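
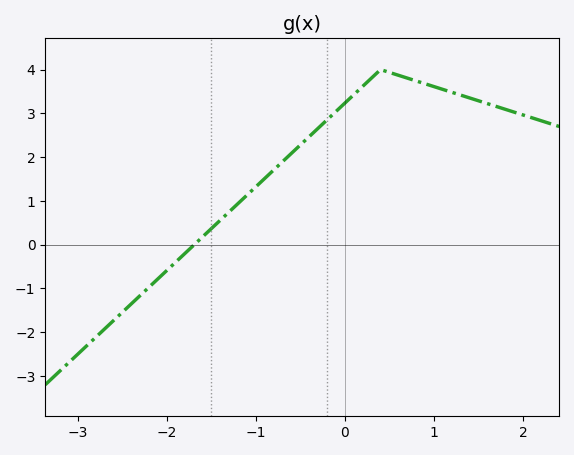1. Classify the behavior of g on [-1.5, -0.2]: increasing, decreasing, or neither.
increasing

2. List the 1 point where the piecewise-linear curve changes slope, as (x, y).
(0.4, 4)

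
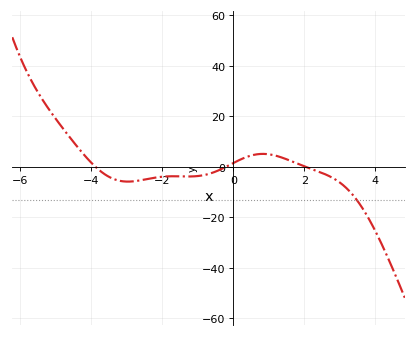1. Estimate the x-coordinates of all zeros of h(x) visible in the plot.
-3.88, -0.212, 2.05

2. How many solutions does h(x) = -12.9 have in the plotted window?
1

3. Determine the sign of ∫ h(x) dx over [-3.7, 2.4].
negative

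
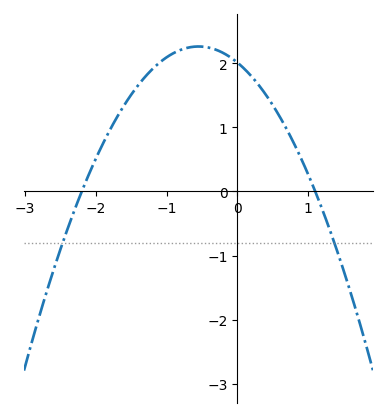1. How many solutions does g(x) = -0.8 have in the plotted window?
2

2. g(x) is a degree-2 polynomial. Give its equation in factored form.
y = -0.83(x + 2.2)(x - 1.1)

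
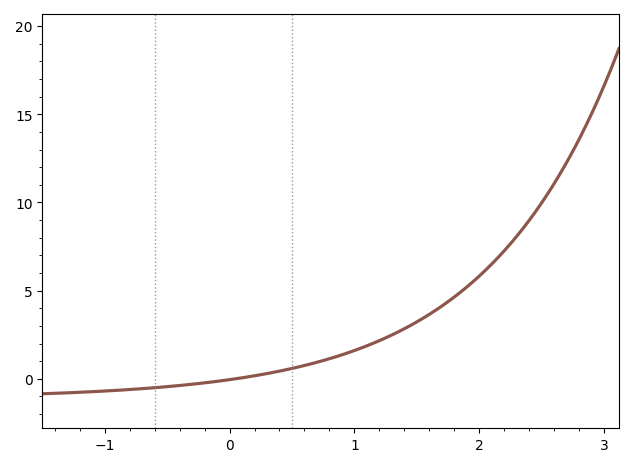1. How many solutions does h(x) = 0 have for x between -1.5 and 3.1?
1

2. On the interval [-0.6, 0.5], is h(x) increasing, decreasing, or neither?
increasing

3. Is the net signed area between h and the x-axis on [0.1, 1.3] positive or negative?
positive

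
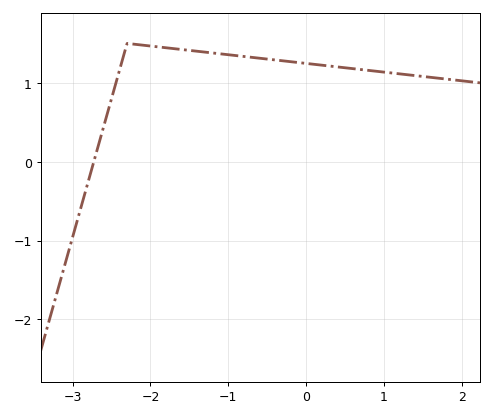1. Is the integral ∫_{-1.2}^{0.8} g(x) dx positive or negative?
positive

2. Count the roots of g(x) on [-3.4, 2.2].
1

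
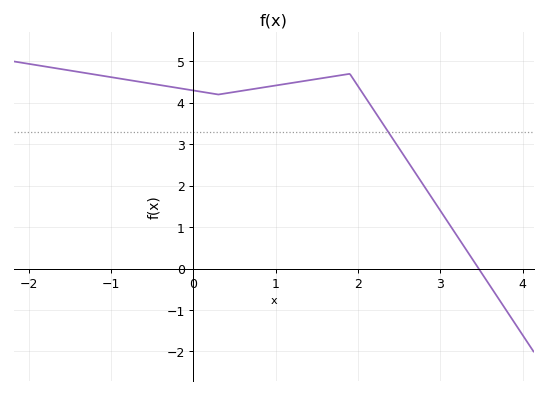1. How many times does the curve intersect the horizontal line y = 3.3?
1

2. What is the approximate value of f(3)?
1.4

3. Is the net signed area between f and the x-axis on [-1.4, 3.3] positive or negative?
positive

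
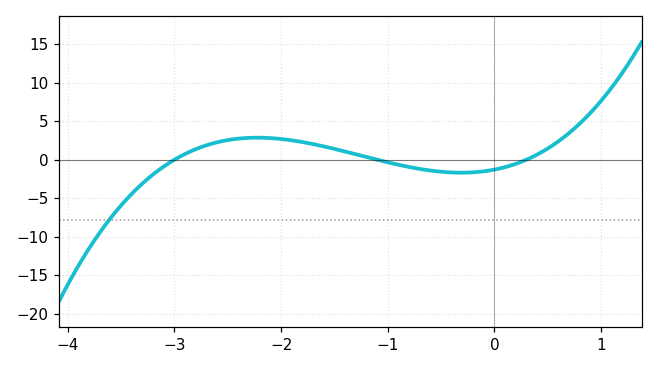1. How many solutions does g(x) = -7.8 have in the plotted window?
1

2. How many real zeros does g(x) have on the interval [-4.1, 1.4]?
3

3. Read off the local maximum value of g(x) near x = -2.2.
2.86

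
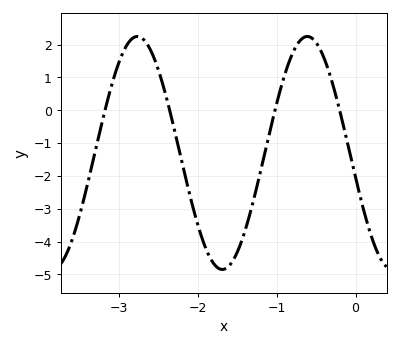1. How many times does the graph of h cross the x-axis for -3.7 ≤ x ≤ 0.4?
4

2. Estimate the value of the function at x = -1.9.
-4.2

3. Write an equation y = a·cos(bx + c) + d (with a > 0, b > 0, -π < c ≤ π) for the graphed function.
y = 3.55cos(2.9x + 1.8) - 1.3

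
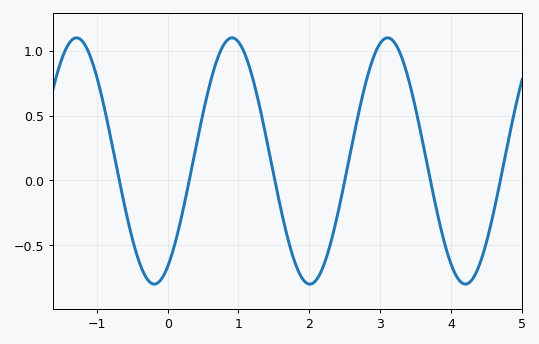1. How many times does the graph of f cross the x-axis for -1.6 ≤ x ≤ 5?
6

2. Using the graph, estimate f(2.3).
-0.488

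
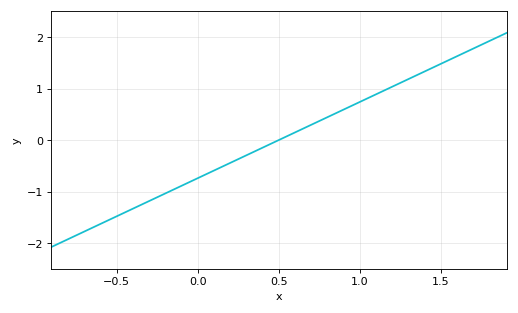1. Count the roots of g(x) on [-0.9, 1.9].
1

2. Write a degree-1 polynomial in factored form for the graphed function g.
y = 1.48(x - 0.5)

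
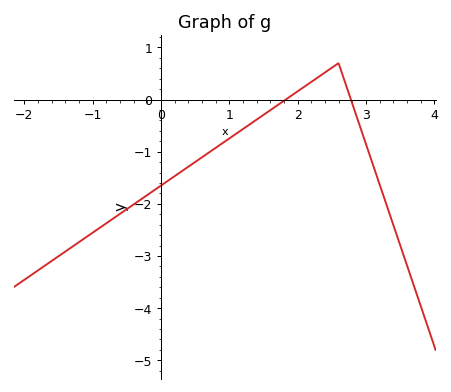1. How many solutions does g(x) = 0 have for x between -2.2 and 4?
2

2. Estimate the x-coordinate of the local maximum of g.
2.6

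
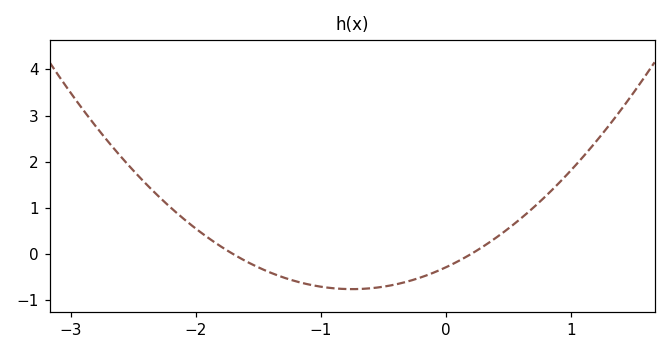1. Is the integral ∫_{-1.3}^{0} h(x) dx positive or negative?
negative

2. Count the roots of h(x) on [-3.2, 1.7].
2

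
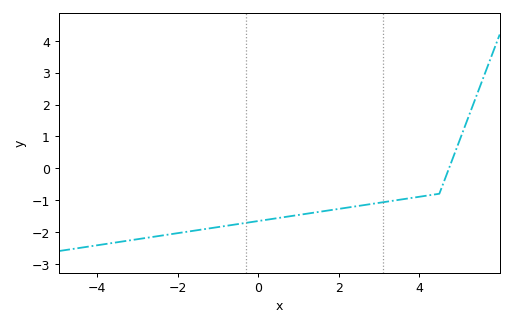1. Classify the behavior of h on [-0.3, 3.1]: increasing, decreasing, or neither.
increasing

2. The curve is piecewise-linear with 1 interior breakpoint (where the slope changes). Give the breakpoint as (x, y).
(4.5, -0.8)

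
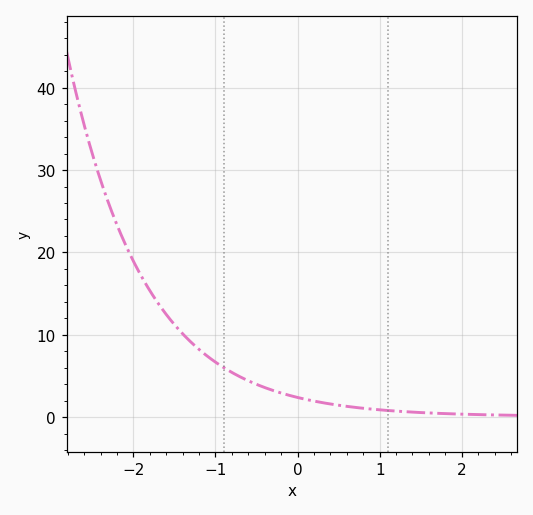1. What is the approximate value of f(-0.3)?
3.25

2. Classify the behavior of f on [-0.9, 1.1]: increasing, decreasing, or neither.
decreasing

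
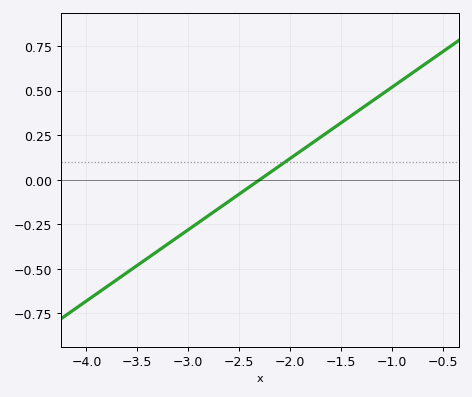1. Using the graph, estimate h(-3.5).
-0.48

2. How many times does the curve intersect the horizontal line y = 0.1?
1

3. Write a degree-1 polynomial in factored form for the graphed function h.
y = 0.4(x + 2.3)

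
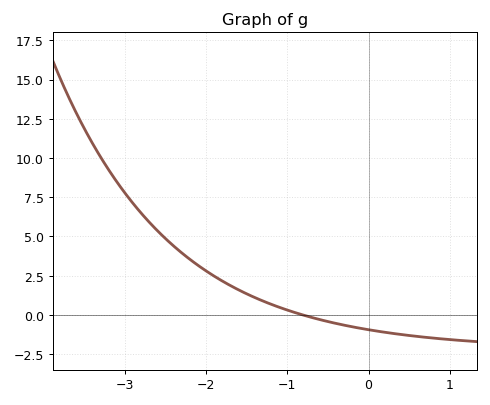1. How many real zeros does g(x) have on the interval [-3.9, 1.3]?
1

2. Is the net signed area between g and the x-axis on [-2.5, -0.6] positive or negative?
positive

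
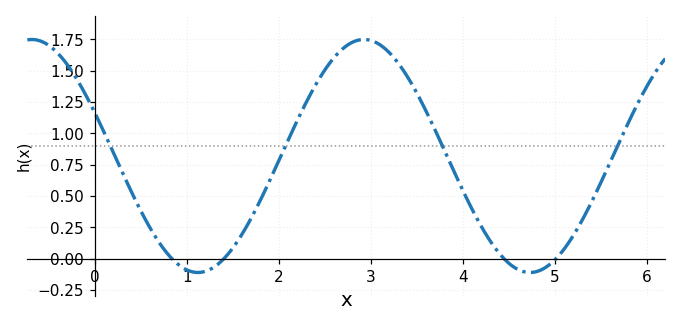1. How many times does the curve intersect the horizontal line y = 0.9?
4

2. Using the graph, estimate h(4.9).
-0.05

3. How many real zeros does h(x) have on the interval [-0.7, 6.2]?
4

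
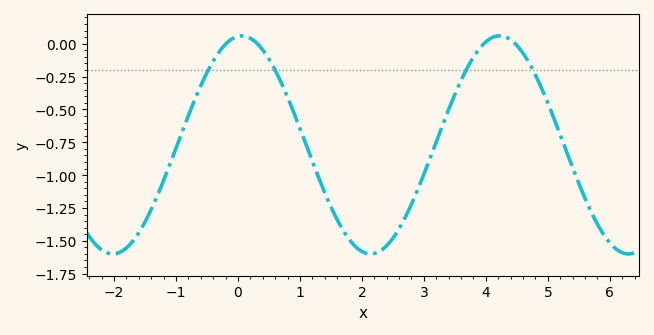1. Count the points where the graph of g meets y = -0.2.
4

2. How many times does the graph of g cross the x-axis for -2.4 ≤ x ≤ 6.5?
4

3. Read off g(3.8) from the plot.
-0.102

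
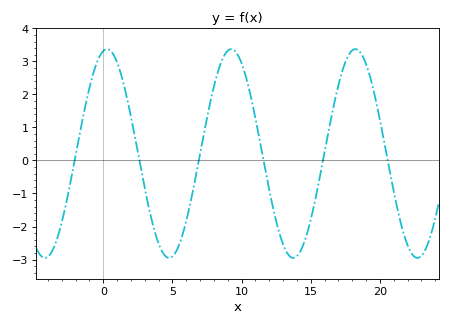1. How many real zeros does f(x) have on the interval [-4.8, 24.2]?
6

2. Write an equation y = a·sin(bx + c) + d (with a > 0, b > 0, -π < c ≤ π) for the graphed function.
y = 3.16sin(0.7x + 1.38) + 0.21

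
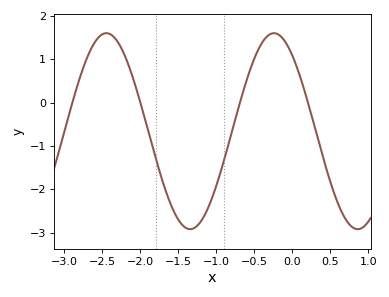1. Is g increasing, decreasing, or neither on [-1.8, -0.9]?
neither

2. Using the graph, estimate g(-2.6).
1.4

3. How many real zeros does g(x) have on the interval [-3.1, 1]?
4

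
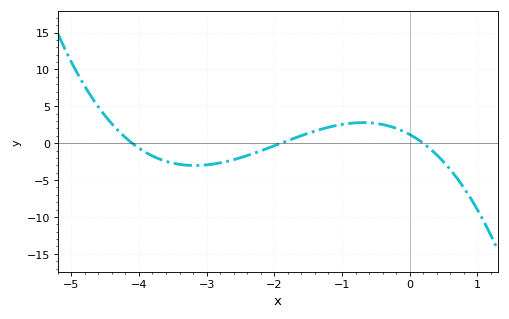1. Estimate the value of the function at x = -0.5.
2.68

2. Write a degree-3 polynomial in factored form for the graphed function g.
y = -0.76(x + 4.1)(x + 1.9)(x - 0.2)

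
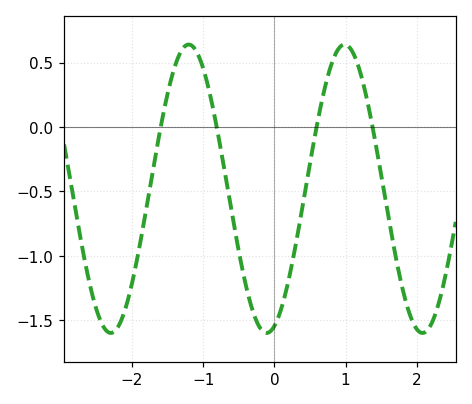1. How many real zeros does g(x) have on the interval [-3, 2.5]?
4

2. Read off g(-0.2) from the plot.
-1.56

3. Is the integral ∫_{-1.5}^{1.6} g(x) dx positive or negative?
negative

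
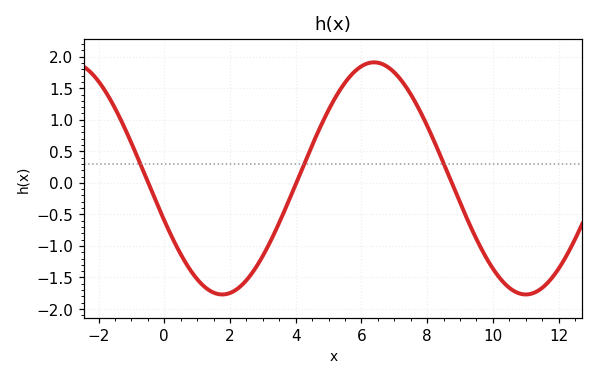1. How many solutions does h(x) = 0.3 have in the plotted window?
3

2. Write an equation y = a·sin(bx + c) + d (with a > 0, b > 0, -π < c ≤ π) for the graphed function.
y = 1.84sin(0.68x - 2.8) + 0.07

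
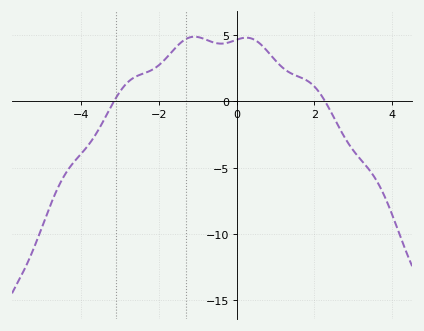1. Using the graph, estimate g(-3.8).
-3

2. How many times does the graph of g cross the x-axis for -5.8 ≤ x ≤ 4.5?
2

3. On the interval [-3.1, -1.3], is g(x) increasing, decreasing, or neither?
increasing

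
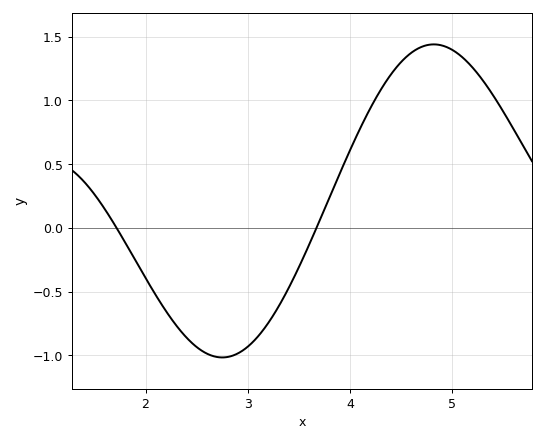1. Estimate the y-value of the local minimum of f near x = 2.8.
-1.02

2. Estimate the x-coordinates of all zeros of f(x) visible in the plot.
1.72, 3.67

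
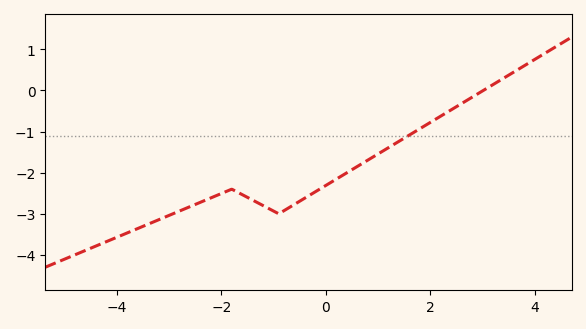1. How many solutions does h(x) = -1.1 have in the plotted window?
1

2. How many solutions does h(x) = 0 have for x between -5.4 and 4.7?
1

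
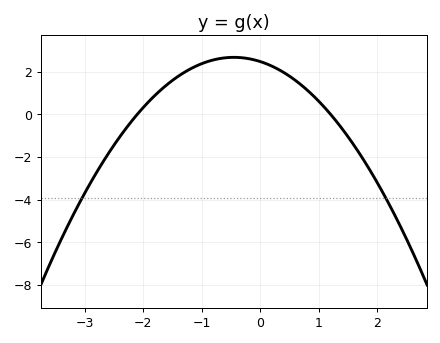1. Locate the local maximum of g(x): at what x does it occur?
-0.4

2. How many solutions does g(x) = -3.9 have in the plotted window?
2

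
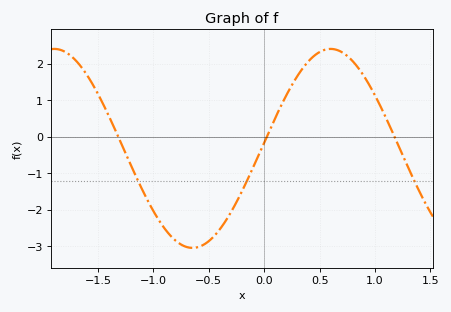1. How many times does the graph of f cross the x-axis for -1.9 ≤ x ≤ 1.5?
3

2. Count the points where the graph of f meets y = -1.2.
3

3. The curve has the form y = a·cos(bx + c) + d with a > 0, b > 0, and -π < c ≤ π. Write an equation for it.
y = 2.72cos(2.52x - 1.51) - 0.32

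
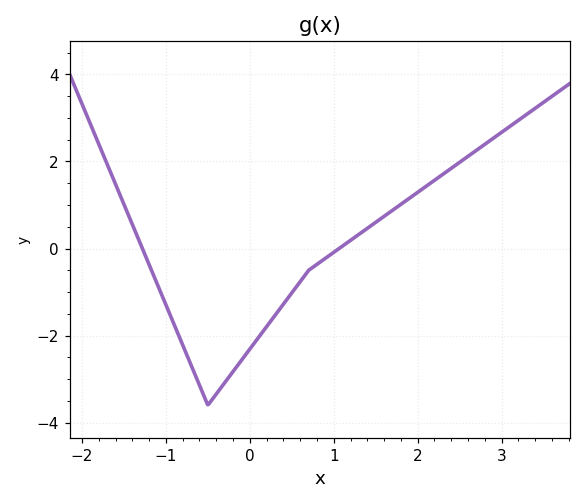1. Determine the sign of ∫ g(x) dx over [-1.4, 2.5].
negative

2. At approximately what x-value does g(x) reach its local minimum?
-0.5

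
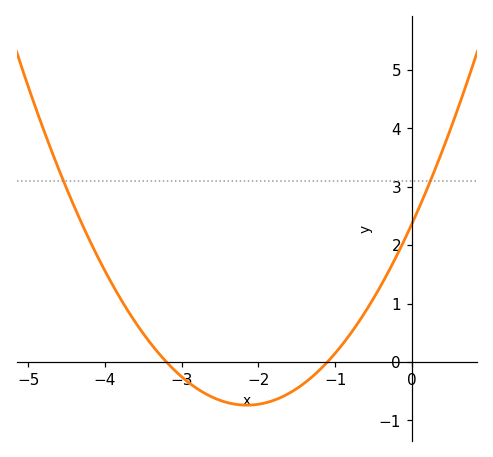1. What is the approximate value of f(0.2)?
3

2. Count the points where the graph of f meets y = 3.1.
2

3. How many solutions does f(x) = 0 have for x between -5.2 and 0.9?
2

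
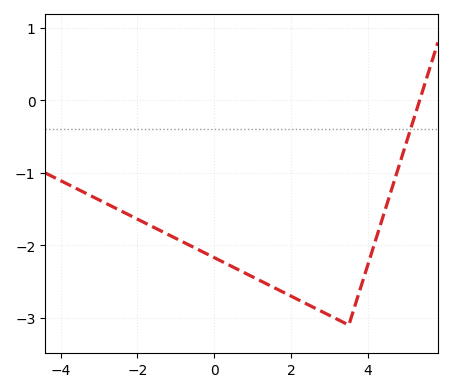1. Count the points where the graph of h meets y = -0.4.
1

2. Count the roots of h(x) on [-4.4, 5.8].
1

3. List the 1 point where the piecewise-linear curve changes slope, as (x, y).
(3.5, -3.1)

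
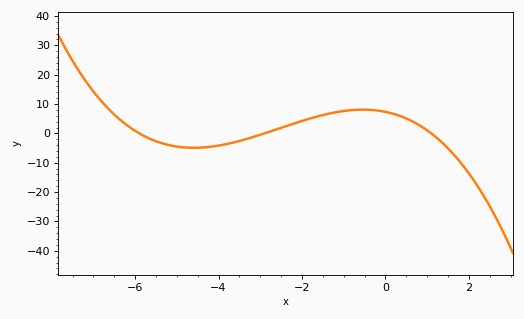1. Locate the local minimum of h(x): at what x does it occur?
-4.6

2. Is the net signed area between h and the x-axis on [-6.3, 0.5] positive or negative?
positive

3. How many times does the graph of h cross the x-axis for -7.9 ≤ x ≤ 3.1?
3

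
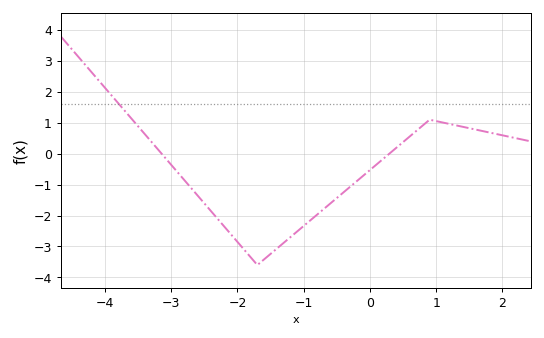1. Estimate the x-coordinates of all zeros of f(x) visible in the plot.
-3.14, 0.291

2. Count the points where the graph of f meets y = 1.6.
1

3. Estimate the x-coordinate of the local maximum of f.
0.903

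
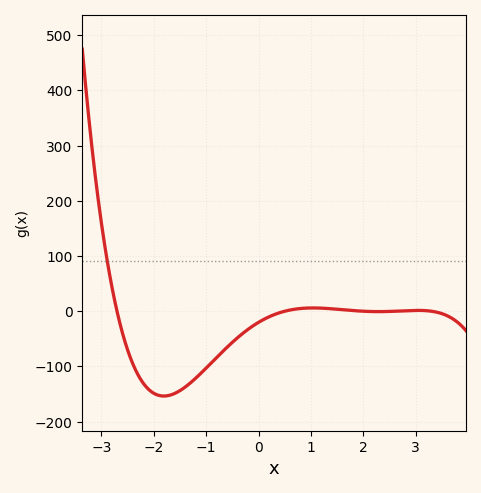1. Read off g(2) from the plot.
0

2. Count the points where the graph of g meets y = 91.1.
1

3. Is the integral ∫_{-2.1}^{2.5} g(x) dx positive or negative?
negative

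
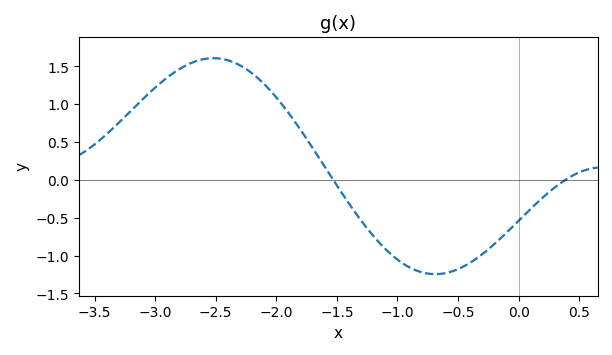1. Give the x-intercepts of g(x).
-1.53, 0.386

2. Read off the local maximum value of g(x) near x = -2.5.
1.61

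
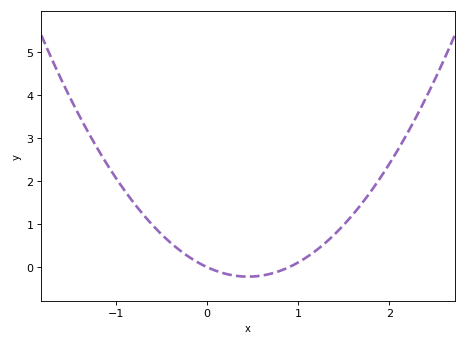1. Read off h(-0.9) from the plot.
1.8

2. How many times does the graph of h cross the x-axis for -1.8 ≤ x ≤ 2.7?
2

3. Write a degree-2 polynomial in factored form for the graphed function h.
y = 1.09(x - 0)(x - 0.9)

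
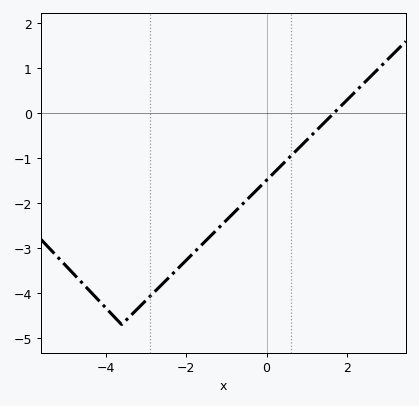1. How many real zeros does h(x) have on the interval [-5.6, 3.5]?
1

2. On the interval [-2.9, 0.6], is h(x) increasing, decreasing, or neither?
increasing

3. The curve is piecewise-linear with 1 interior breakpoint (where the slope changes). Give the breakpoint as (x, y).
(-3.6, -4.7)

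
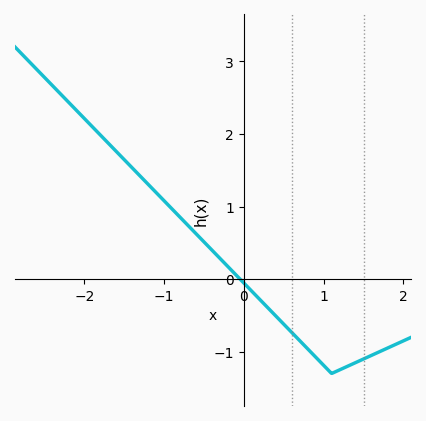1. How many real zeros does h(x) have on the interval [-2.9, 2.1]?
1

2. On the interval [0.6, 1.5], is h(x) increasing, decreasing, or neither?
neither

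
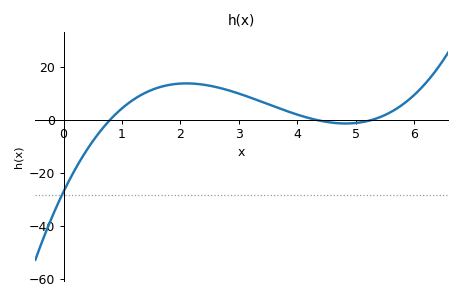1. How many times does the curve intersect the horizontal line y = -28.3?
1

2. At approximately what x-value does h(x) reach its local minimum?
4.83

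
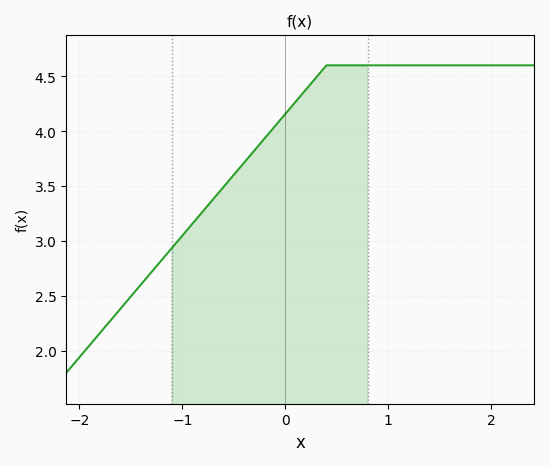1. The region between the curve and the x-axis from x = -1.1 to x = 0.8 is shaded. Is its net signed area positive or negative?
positive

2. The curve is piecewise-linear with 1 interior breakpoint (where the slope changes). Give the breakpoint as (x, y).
(0.4, 4.6)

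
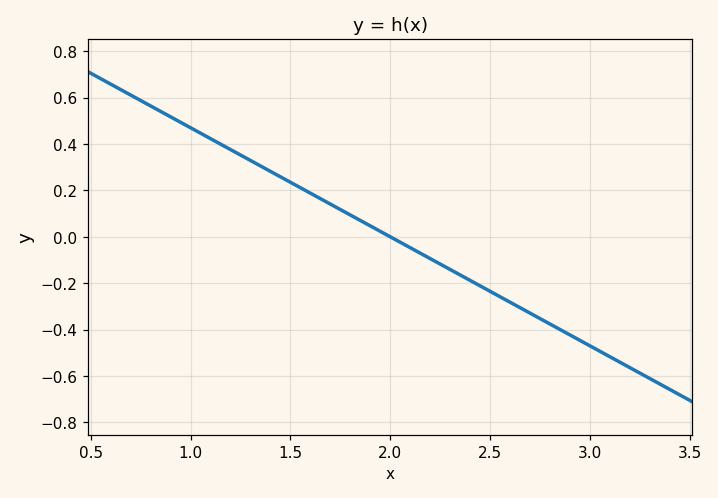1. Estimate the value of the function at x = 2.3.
-0.141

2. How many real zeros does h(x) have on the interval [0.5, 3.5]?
1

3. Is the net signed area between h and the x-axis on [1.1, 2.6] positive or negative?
positive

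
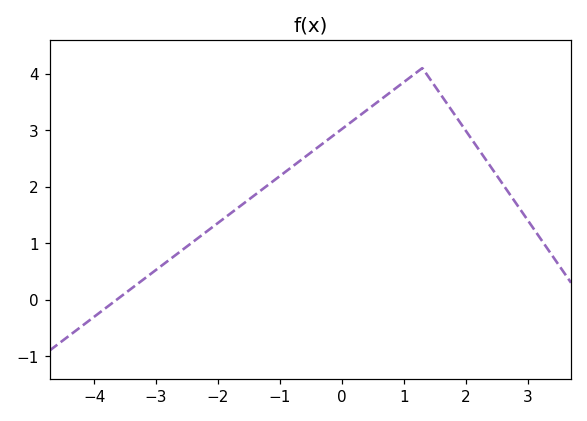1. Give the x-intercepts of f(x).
-3.64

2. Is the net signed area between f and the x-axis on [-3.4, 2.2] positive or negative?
positive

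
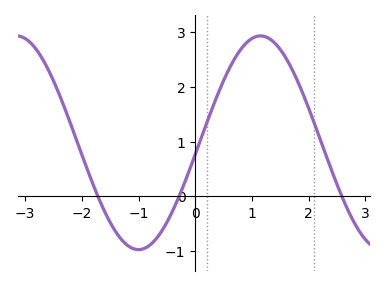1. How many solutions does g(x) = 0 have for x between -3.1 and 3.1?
3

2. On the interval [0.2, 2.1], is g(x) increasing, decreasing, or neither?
neither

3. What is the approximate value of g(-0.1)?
0.5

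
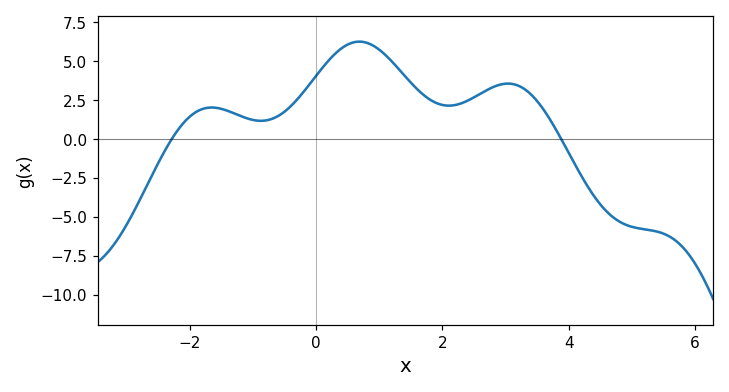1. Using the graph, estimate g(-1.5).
2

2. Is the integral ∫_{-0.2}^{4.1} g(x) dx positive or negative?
positive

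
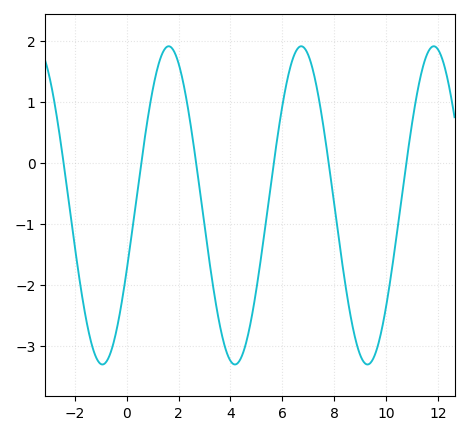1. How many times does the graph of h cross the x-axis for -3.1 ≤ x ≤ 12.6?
6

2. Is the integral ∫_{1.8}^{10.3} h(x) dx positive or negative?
negative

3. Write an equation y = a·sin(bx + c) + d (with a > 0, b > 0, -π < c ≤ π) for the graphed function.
y = 2.61sin(1.23x - 0.42) - 0.69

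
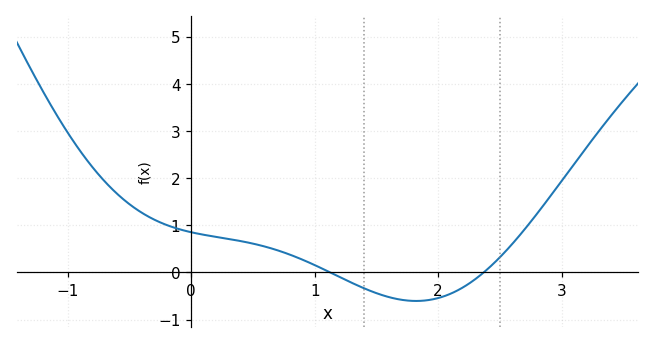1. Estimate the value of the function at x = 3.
1.9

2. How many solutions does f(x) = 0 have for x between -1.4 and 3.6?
2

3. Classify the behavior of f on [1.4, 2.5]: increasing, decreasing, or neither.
neither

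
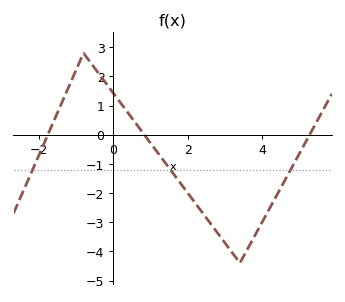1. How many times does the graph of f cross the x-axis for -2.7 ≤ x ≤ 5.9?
3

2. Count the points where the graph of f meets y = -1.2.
3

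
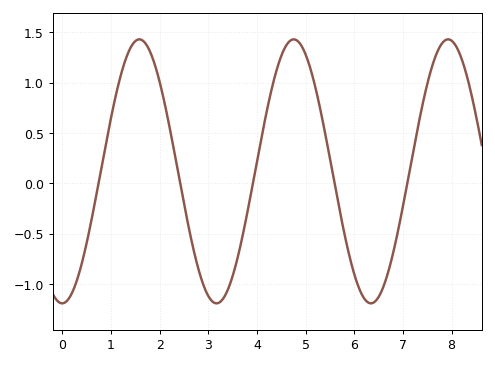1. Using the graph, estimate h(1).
0.65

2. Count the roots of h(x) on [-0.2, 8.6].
5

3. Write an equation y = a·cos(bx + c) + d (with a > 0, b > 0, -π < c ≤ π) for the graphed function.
y = 1.31cos(2x - 3.1) + 0.12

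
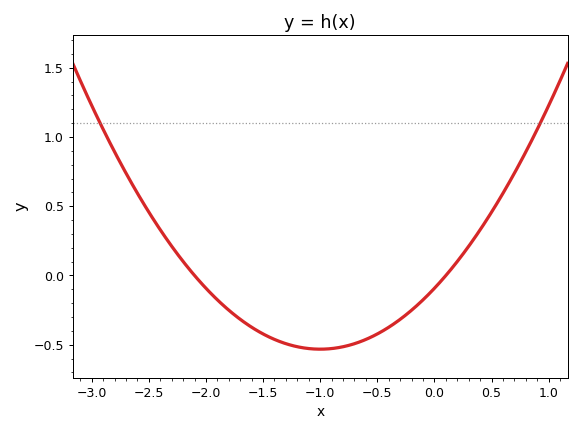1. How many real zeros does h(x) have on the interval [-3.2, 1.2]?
2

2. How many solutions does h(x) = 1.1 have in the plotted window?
2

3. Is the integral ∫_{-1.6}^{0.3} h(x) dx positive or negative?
negative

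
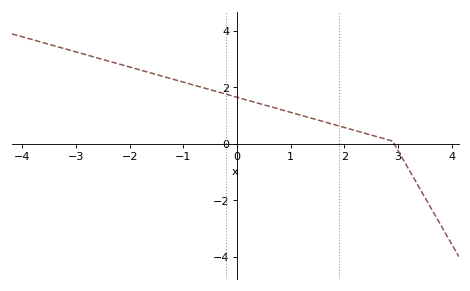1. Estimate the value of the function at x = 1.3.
1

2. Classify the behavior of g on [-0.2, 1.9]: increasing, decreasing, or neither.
decreasing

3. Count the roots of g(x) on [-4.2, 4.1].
1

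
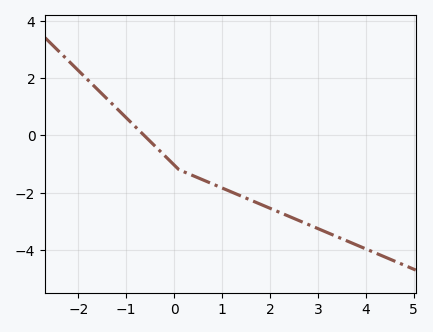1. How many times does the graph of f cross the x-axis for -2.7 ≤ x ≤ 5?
1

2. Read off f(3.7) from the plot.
-3.75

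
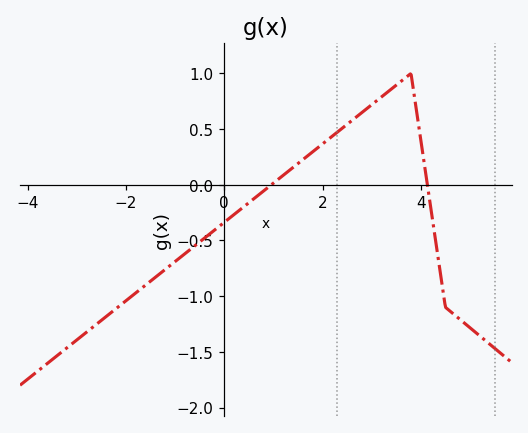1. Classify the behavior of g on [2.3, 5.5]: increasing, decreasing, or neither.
neither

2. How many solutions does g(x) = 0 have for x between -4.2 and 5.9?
2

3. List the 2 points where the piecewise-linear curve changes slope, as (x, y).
(3.8, 1); (4.5, -1.1)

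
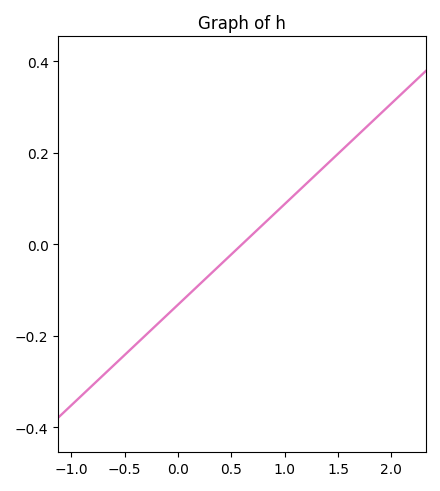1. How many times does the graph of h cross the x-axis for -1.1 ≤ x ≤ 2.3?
1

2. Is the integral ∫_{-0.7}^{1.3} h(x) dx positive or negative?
negative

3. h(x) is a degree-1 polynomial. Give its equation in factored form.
y = 0.22(x - 0.6)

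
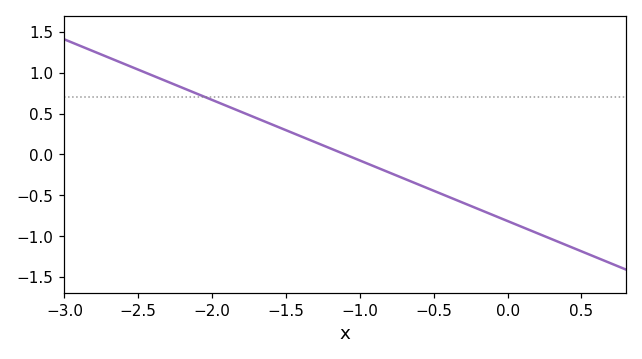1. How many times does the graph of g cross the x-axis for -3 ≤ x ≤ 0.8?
1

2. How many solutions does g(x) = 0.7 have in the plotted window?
1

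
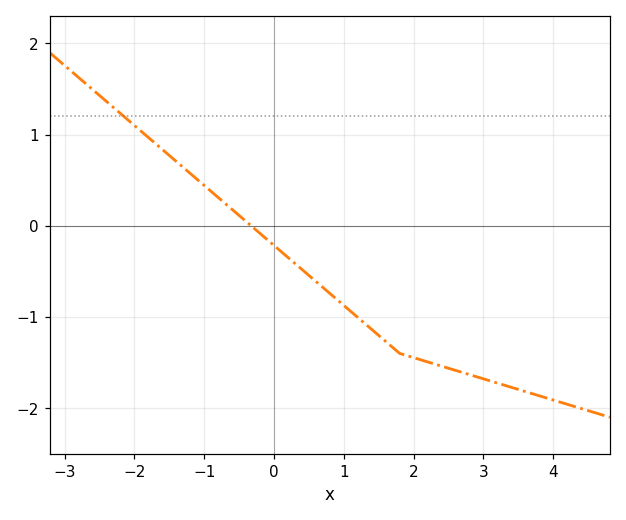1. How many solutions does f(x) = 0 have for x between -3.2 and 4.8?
1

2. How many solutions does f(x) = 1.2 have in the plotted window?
1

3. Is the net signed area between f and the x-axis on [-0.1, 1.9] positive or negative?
negative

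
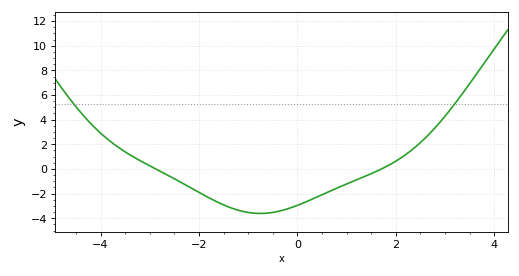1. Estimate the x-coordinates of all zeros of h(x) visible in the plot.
-2.88, 1.71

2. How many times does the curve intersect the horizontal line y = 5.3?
2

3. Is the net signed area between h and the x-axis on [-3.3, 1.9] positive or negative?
negative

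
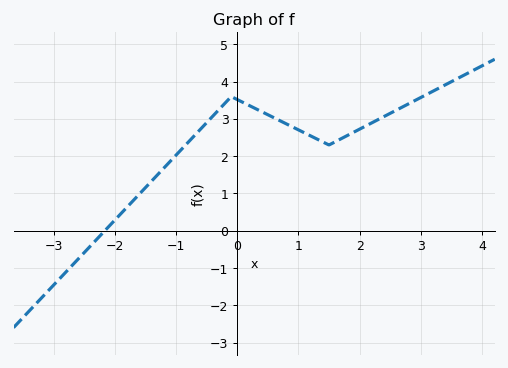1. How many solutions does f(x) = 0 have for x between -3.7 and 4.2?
1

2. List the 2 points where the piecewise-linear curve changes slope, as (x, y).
(-0.1, 3.6); (1.5, 2.3)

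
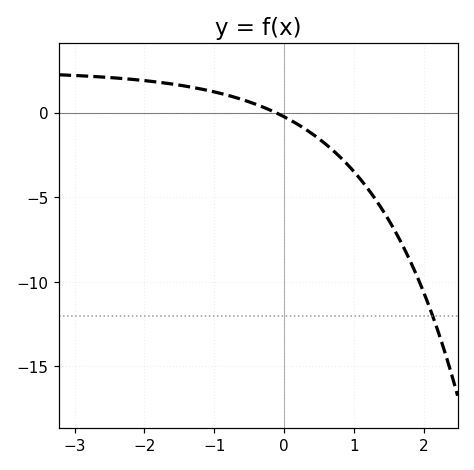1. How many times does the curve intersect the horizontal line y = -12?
1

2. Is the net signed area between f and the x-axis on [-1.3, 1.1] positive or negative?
negative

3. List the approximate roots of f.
-0.1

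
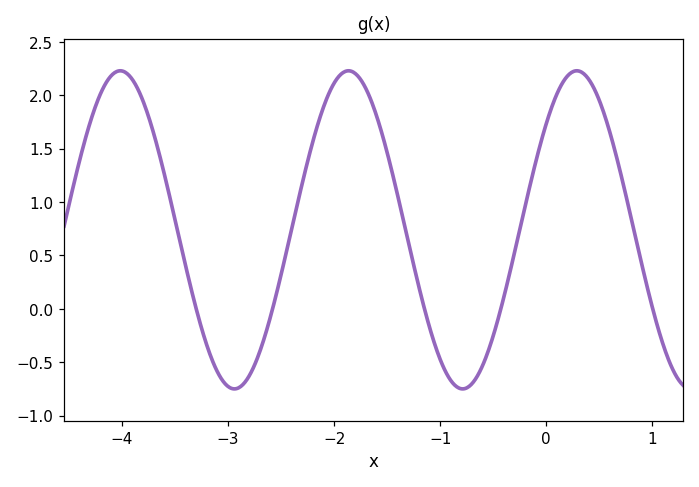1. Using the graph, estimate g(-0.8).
-0.749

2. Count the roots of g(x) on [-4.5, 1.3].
5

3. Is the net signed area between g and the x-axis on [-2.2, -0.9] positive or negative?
positive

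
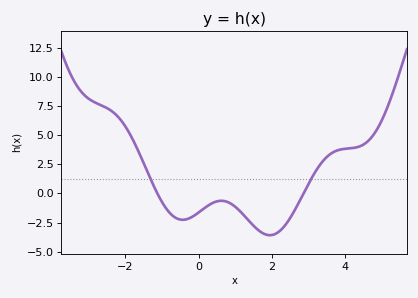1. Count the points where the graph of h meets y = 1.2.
2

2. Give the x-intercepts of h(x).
-1.2, 2.8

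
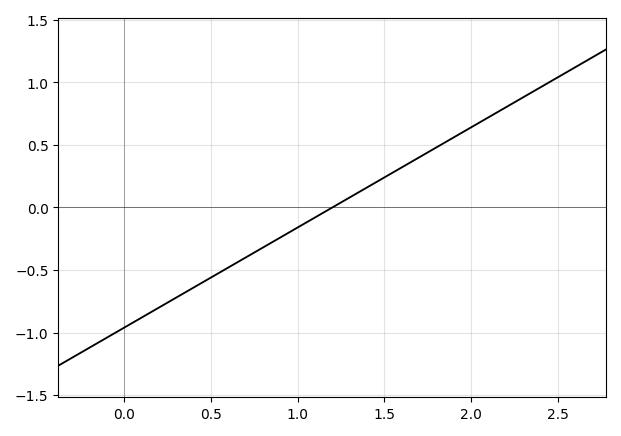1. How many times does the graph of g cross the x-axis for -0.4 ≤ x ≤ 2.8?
1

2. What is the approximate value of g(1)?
-0.16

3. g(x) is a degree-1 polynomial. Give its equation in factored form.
y = 0.8(x - 1.2)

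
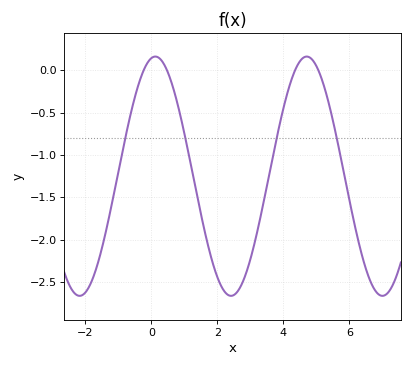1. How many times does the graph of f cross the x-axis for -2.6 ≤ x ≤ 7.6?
4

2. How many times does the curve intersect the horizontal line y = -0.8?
4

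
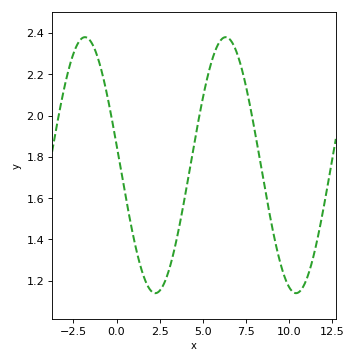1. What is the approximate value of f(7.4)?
2.18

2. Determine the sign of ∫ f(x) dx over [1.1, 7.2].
positive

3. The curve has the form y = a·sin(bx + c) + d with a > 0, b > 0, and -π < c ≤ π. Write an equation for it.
y = 0.62sin(0.77x + 3) + 1.76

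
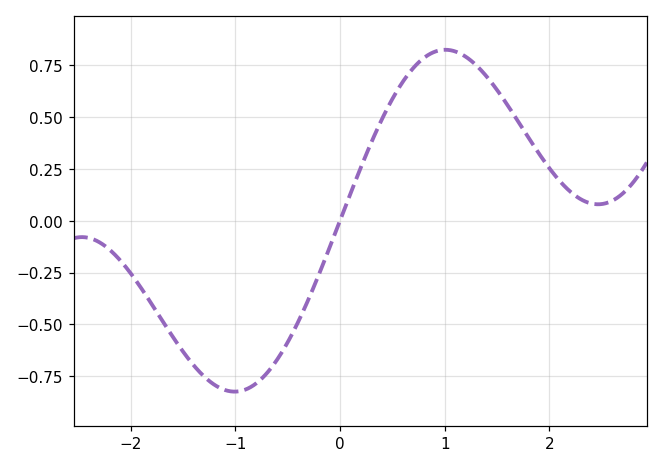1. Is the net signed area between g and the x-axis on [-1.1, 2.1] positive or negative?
positive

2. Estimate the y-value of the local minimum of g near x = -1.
-0.82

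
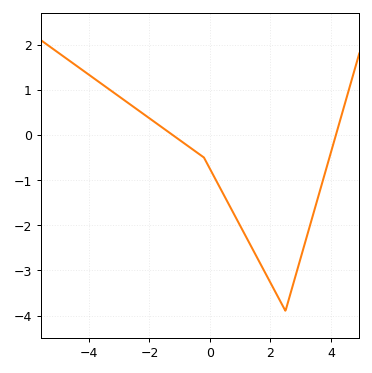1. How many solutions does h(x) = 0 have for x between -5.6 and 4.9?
2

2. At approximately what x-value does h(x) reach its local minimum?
2.5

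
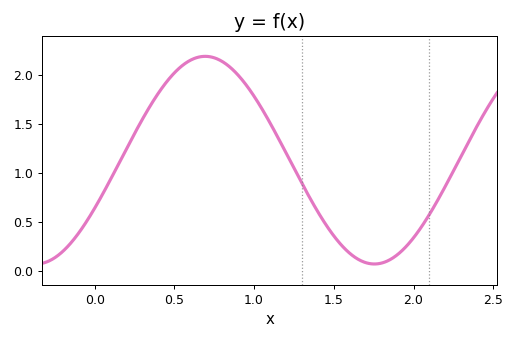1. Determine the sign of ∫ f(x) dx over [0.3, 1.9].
positive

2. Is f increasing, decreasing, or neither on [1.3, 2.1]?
neither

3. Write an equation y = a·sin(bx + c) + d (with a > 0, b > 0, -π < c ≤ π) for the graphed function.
y = 1.06sin(3x - 0.48) + 1.13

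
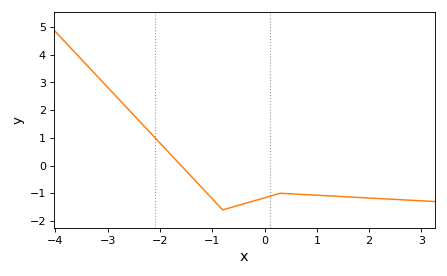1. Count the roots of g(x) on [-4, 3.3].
1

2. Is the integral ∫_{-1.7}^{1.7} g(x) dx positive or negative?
negative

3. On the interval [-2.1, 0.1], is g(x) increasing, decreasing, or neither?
neither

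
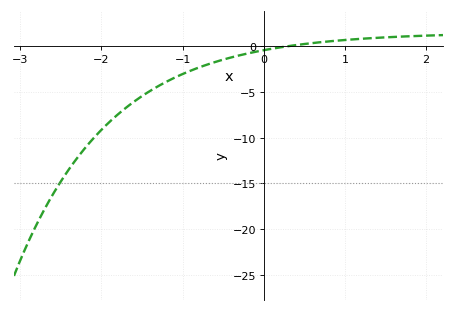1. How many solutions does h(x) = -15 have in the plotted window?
1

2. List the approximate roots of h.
0.285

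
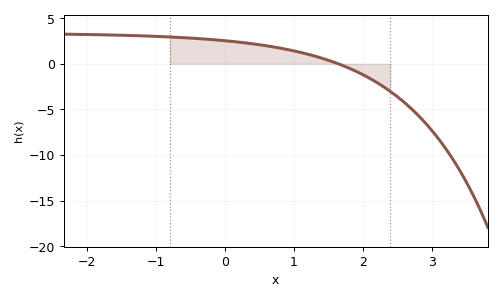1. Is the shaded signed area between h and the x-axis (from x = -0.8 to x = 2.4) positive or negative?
positive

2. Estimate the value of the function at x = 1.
1.5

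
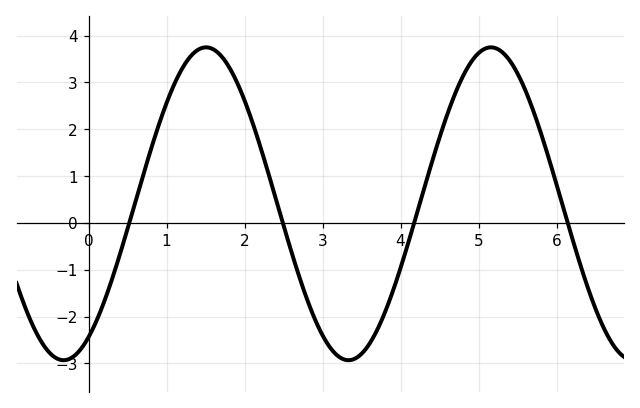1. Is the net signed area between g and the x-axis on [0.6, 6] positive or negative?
positive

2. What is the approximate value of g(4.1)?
-0.42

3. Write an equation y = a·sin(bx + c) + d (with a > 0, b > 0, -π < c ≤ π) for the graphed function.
y = 3.34sin(1.72x - 1.02) + 0.41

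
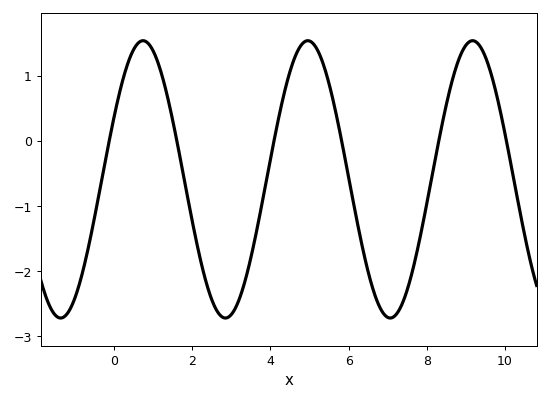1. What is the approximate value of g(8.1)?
-0.65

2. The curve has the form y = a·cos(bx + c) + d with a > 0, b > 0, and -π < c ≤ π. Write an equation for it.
y = 2.13cos(1.49x - 1.1) - 0.59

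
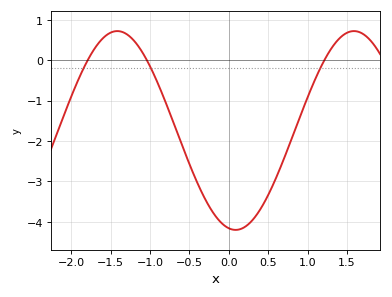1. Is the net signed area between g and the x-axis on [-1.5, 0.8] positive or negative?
negative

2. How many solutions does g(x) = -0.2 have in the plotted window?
3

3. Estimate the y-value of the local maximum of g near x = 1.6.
0.72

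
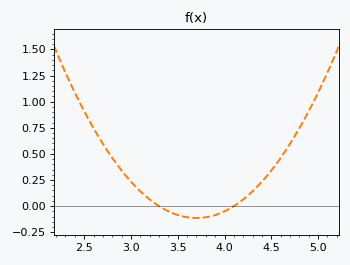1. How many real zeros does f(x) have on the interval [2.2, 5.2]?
2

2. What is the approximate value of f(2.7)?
0.596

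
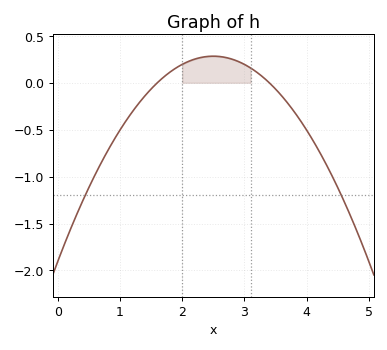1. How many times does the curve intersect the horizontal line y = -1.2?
2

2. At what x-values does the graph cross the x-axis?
1.6, 3.4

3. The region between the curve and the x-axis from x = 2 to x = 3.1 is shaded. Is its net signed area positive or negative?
positive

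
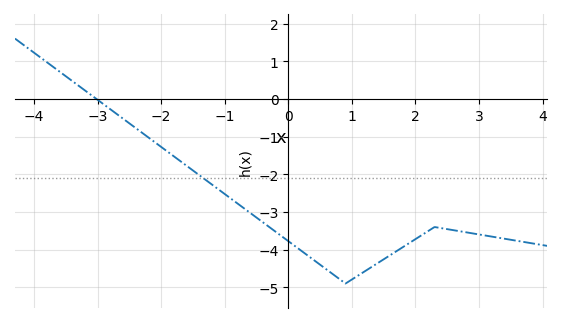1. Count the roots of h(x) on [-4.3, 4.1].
1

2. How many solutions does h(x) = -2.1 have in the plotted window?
1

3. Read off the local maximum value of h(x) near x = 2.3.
-3.4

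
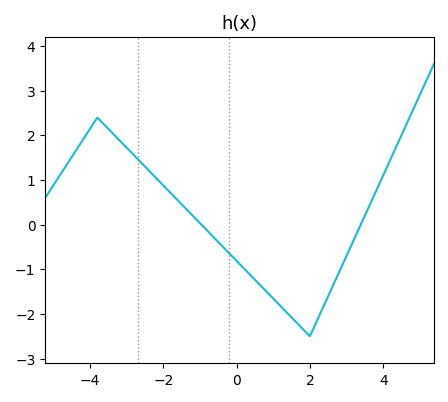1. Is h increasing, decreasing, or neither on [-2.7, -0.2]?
decreasing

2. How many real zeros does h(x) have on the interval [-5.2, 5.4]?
2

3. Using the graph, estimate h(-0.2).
-0.6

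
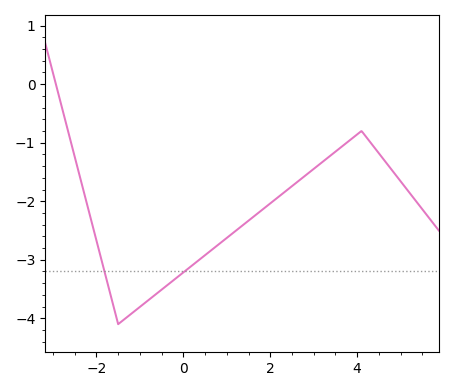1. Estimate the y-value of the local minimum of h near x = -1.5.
-4.1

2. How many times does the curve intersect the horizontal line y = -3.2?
2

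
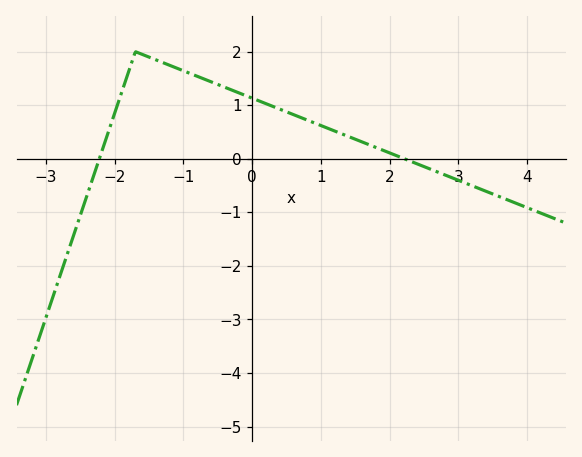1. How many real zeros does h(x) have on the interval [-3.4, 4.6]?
2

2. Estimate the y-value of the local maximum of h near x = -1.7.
2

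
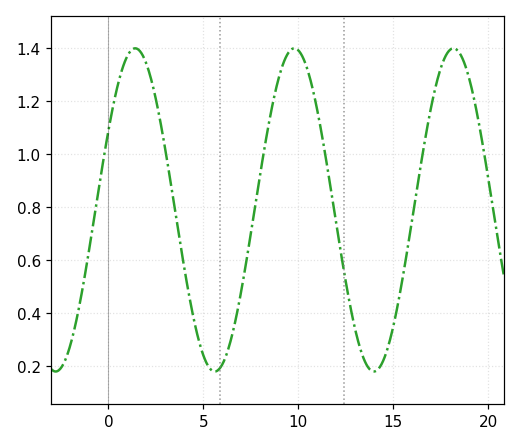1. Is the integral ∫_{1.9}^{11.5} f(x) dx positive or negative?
positive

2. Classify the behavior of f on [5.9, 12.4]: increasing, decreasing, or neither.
neither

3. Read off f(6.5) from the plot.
0.32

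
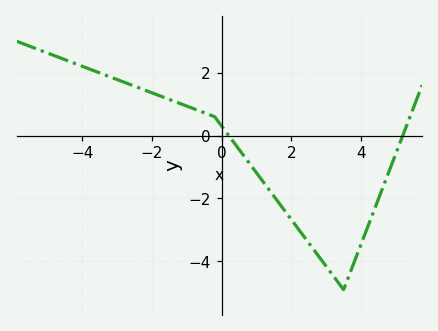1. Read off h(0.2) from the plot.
0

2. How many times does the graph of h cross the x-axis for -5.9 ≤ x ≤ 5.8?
2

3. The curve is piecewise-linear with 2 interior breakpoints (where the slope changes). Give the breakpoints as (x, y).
(-0.2, 0.6); (3.5, -4.9)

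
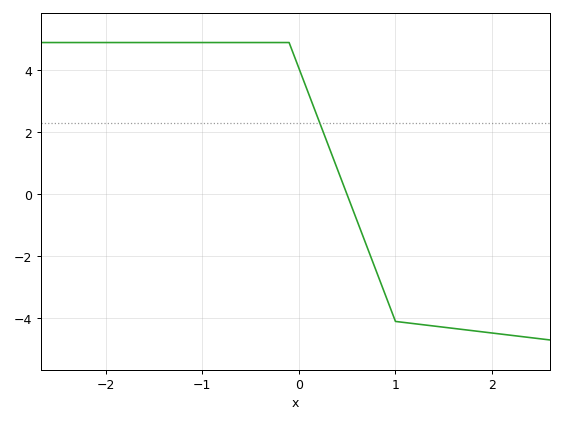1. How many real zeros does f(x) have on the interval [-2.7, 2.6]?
1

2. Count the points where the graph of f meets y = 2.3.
1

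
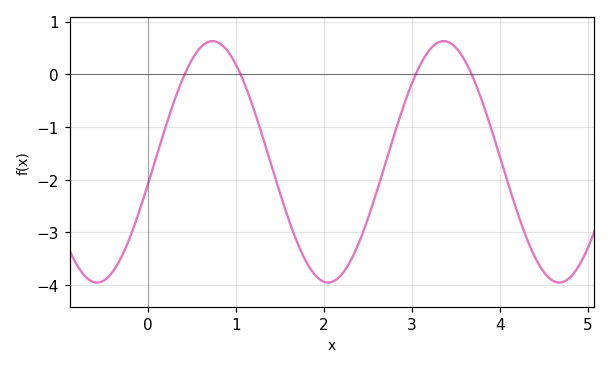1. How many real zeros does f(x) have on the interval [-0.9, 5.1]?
4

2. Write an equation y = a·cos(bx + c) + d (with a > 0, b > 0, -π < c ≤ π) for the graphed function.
y = 2.29cos(2.39x - 1.75) - 1.66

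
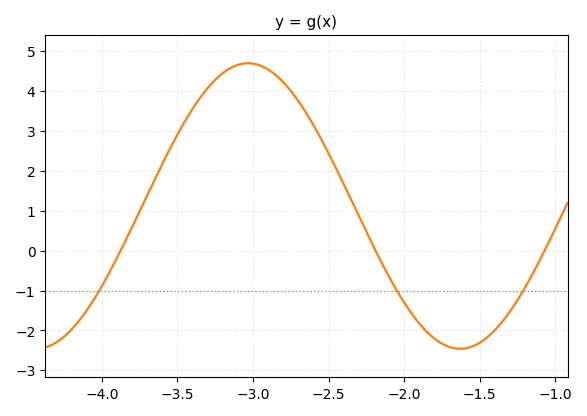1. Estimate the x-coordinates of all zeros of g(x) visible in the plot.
-3.88, -2.19, -1.07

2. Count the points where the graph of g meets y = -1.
3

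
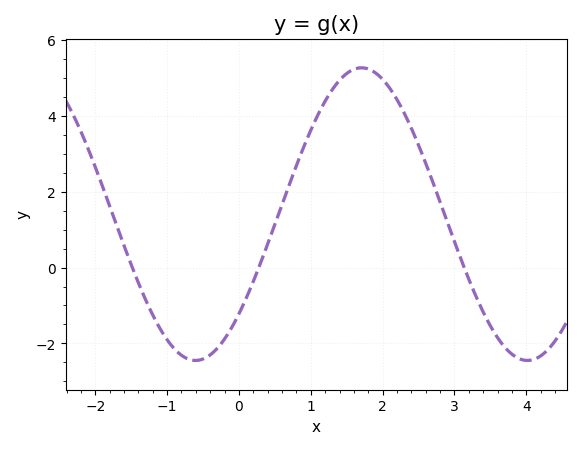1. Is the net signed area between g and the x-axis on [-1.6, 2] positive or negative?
positive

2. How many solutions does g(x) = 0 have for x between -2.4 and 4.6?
3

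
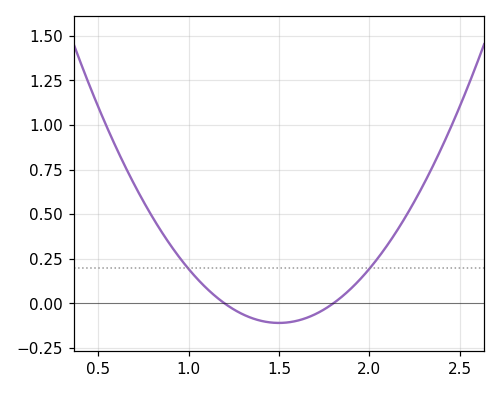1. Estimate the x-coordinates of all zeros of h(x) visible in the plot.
1.2, 1.8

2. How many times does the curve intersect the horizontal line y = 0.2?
2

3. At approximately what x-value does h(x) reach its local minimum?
1.5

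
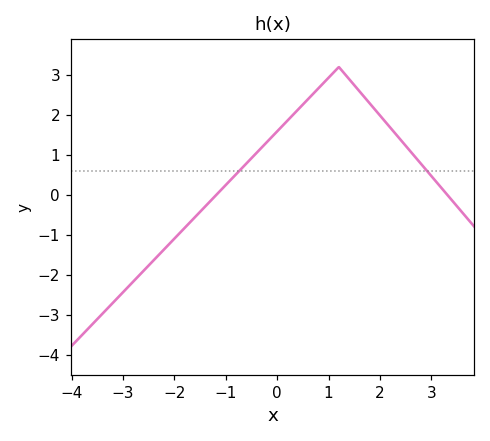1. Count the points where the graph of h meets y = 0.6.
2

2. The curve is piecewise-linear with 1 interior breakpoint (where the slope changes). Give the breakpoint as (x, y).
(1.2, 3.2)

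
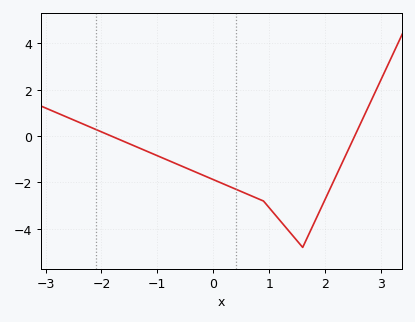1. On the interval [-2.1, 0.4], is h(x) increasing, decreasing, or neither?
decreasing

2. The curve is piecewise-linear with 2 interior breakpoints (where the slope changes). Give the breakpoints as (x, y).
(0.9, -2.8); (1.6, -4.8)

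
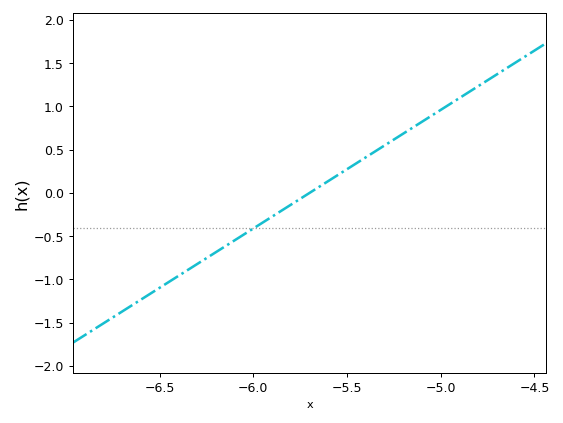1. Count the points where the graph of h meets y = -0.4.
1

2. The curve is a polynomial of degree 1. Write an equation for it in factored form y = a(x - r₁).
y = 1.37(x + 5.7)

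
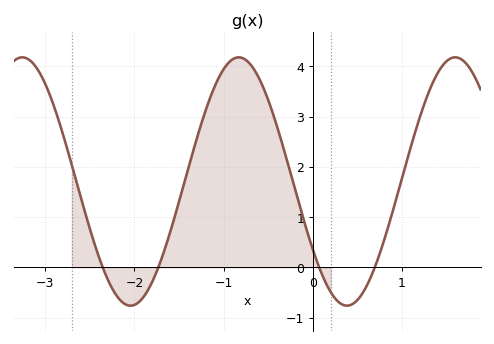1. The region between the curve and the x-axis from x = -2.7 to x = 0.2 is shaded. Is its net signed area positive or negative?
positive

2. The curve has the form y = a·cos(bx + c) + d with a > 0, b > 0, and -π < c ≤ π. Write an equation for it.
y = 2.47cos(2.6x + 2.2) + 1.71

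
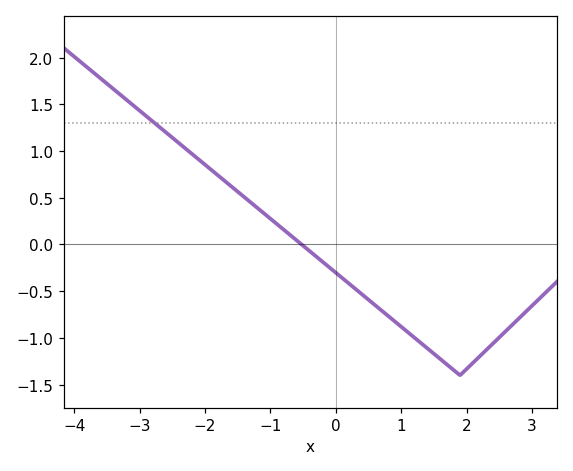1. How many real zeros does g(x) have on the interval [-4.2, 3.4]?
1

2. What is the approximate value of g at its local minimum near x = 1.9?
-1.4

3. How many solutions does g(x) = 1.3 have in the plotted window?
1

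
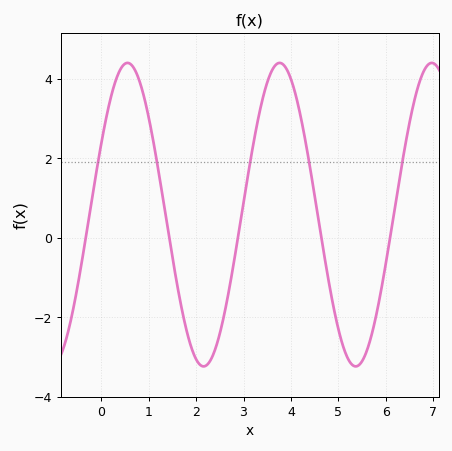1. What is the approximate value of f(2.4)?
-2.8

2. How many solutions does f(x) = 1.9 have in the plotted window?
5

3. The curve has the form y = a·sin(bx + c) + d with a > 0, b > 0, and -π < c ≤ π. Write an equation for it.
y = 3.82sin(2x + 0.48) + 0.58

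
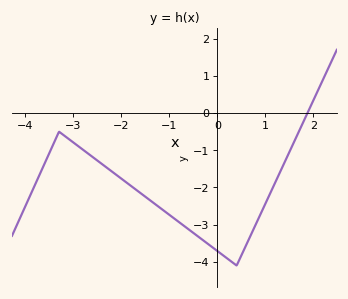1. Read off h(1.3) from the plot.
-1.6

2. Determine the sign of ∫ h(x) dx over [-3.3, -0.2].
negative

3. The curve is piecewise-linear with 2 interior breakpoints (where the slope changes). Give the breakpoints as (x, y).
(-3.3, -0.5); (0.4, -4.1)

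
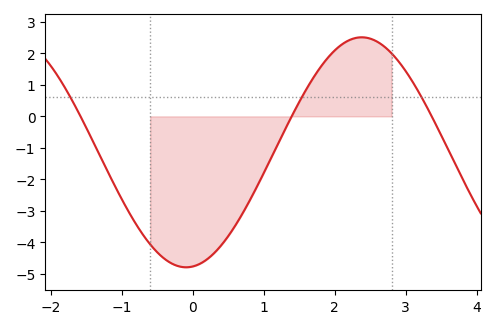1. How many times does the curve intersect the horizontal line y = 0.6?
3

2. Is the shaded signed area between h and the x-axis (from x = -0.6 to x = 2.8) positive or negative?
negative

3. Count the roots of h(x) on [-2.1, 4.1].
3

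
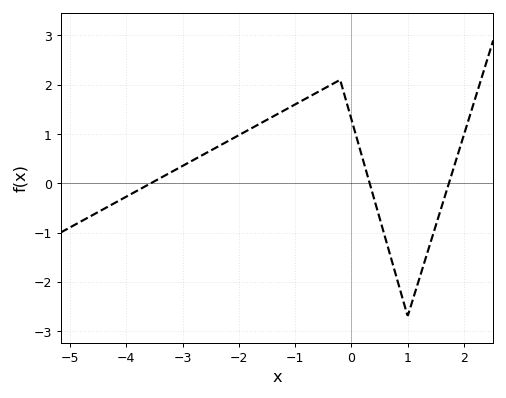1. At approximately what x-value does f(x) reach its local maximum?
-0.202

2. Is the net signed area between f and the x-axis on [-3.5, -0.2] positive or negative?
positive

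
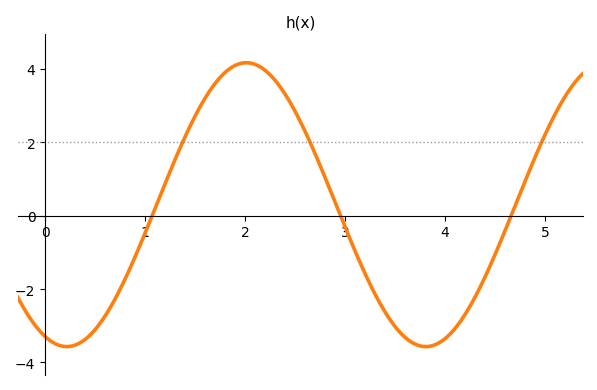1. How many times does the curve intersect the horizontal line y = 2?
3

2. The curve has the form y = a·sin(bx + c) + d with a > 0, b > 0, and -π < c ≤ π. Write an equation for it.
y = 3.87sin(1.8x - 2) + 0.3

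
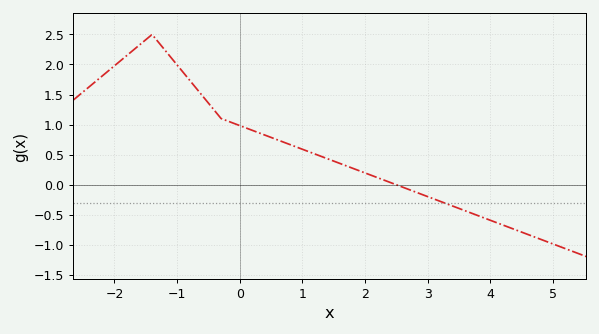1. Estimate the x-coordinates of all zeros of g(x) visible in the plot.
2.49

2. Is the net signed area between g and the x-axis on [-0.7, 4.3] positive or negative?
positive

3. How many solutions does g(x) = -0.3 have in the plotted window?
1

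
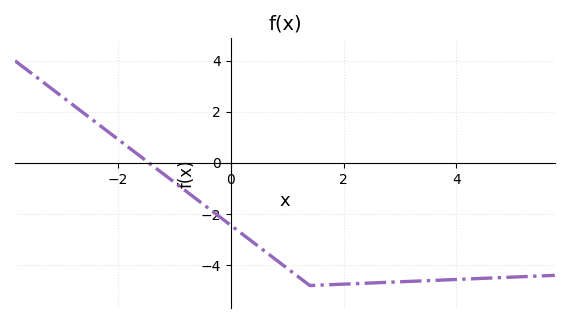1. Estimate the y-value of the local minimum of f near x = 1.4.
-4.8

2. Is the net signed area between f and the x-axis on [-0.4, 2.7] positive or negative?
negative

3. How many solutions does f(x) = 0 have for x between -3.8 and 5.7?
1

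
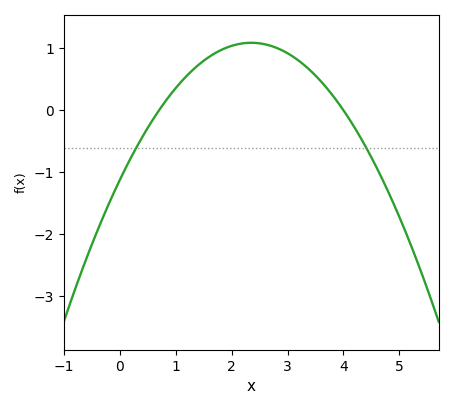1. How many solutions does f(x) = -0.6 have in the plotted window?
2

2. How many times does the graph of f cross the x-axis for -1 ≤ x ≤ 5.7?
2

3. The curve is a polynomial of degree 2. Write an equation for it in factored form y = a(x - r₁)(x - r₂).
y = -0.4(x - 0.7)(x - 4)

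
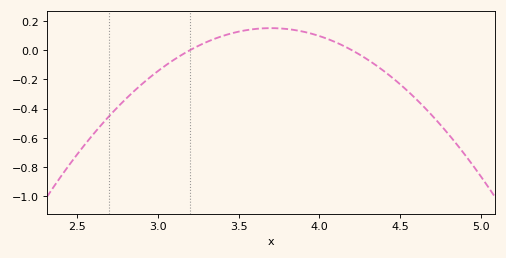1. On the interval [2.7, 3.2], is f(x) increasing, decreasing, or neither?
increasing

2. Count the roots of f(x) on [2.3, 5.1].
2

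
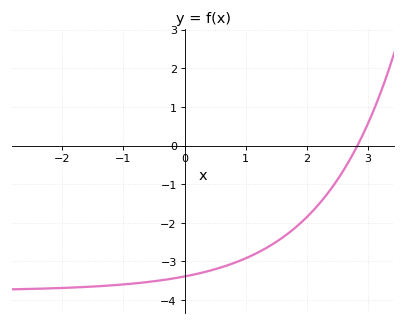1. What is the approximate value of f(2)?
-1.85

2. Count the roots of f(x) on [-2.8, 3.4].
1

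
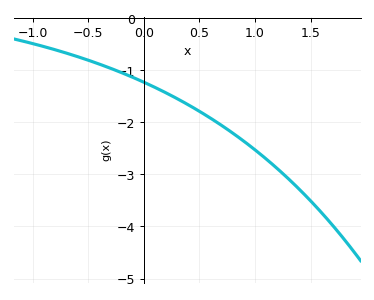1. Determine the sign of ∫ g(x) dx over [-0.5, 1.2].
negative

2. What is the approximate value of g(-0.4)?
-0.9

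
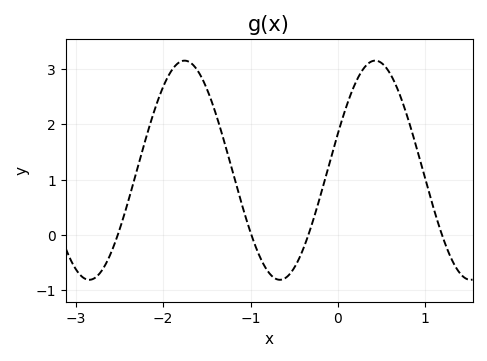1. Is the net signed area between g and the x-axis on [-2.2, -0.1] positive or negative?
positive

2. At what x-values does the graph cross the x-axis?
-2.52, -0.99, -0.338, 1.19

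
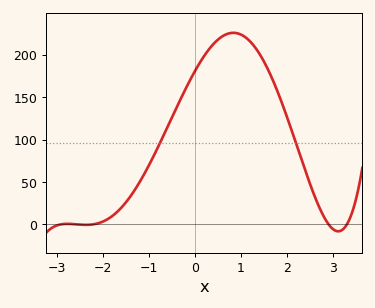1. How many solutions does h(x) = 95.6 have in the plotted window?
2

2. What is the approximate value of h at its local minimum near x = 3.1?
-10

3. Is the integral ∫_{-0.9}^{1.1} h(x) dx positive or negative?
positive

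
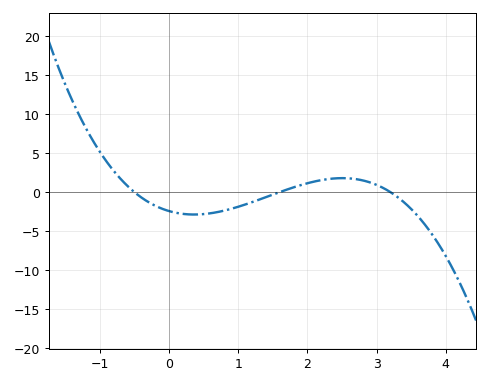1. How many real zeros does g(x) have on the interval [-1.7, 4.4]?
3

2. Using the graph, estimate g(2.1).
1.5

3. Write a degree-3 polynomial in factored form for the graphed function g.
y = -0.95(x + 0.5)(x - 1.6)(x - 3.2)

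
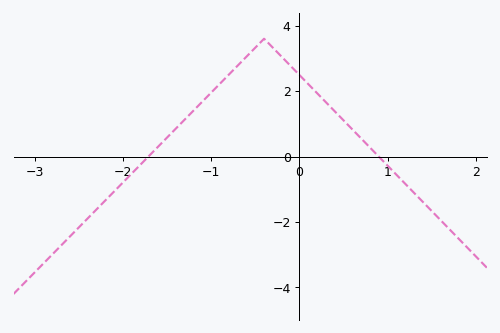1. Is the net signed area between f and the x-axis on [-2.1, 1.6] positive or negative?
positive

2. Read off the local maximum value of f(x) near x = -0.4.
3.6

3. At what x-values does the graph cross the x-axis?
-1.7, 0.9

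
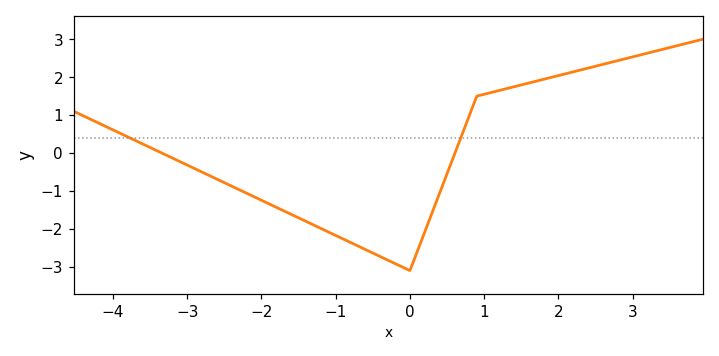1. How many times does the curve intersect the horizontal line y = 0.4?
2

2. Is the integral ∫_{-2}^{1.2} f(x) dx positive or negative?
negative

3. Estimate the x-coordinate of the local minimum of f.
0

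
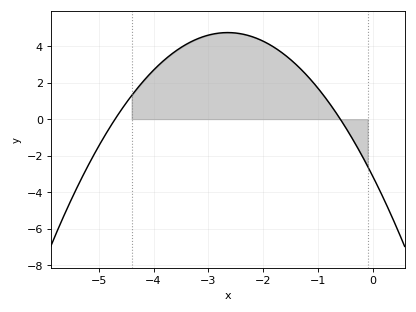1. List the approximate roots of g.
-4.7, -0.6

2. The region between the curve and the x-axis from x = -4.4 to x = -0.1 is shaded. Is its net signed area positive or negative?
positive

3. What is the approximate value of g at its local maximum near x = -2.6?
4.75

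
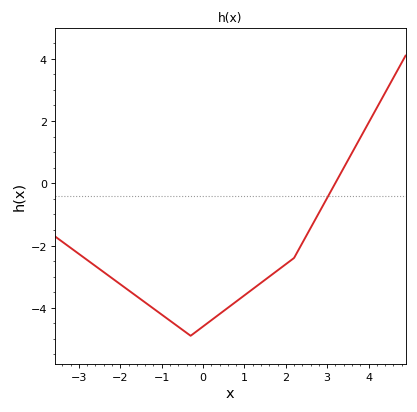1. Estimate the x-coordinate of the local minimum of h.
-0.2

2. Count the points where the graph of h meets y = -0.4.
1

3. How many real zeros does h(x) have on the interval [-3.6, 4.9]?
1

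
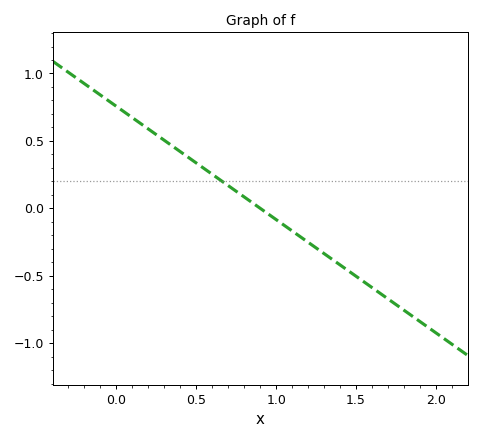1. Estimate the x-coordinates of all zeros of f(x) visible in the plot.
0.9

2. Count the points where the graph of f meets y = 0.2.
1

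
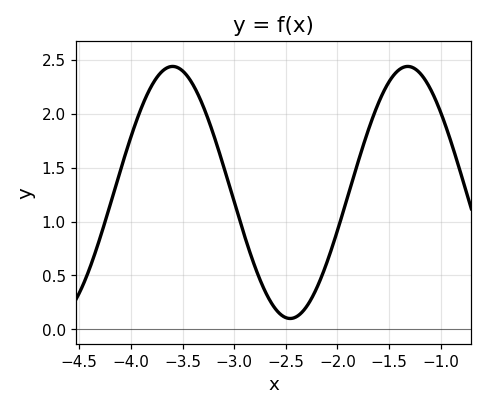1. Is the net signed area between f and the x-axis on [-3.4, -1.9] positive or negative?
positive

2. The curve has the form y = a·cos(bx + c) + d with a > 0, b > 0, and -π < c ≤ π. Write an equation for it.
y = 1.17cos(2.76x - 2.64) + 1.27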